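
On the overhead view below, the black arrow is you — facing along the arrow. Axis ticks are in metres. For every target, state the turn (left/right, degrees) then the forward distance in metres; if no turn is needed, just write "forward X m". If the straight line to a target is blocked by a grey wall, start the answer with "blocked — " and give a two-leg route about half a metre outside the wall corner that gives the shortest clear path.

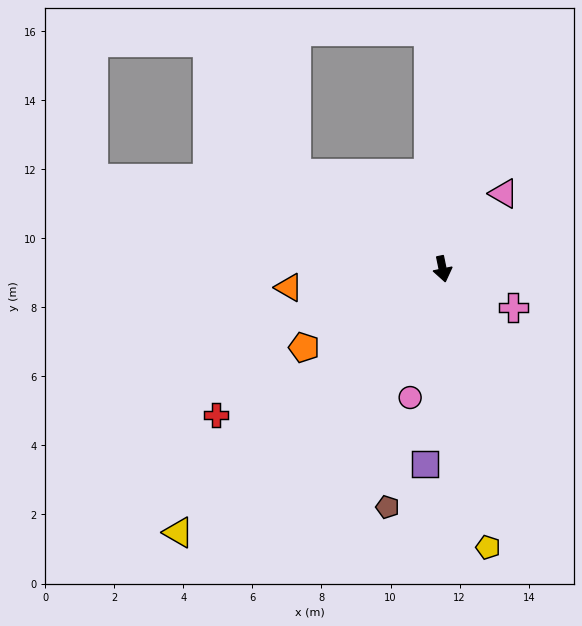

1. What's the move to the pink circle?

turn right 26°, forward 3.8 m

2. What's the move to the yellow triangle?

turn right 57°, forward 10.8 m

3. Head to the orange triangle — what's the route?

turn right 95°, forward 4.5 m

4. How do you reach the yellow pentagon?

turn right 2°, forward 8.2 m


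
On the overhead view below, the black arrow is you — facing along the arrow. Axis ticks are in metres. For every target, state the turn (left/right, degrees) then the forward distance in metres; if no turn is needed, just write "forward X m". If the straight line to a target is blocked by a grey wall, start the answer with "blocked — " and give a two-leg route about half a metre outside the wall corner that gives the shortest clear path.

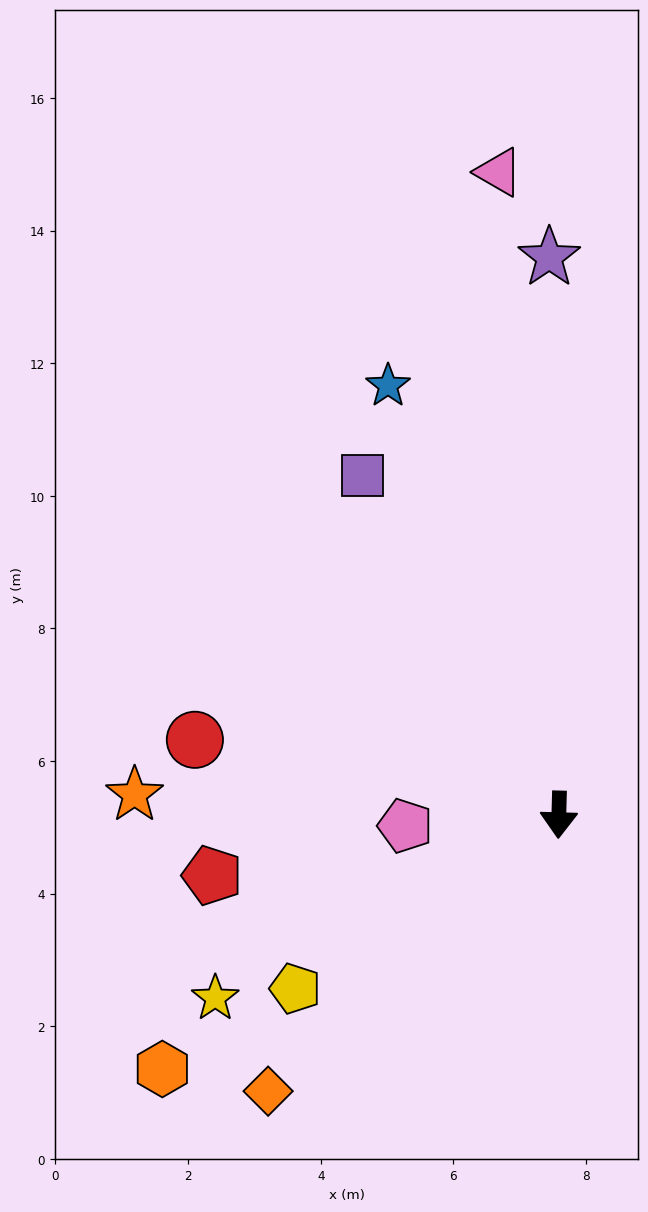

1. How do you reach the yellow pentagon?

turn right 55°, forward 4.8 m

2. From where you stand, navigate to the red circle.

turn right 100°, forward 5.6 m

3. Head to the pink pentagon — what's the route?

turn right 84°, forward 2.3 m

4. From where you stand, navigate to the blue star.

turn right 157°, forward 7.0 m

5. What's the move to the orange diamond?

turn right 45°, forward 6.1 m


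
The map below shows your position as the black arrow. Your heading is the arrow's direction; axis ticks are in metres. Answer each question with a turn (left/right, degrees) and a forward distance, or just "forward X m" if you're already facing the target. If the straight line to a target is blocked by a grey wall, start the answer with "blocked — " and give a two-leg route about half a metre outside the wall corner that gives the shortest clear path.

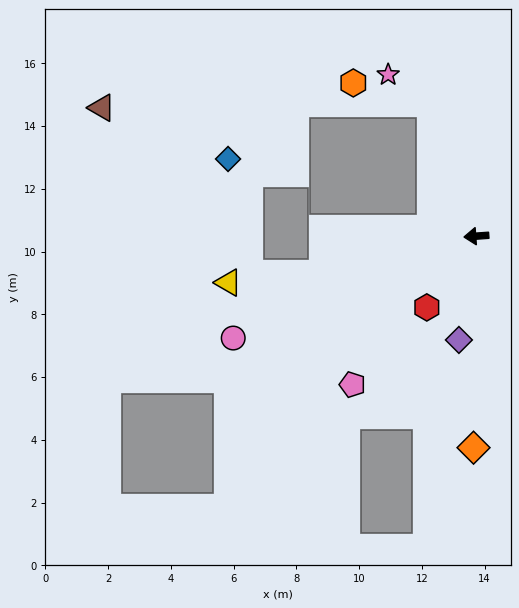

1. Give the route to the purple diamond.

turn left 76°, forward 3.4 m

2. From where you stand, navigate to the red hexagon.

turn left 51°, forward 2.8 m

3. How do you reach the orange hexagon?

blocked — turn right 75°, forward 4.5 m, then turn left 55°, forward 2.5 m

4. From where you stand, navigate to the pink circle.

turn left 19°, forward 8.4 m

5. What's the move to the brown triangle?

blocked — turn right 75°, forward 4.5 m, then turn left 72°, forward 10.5 m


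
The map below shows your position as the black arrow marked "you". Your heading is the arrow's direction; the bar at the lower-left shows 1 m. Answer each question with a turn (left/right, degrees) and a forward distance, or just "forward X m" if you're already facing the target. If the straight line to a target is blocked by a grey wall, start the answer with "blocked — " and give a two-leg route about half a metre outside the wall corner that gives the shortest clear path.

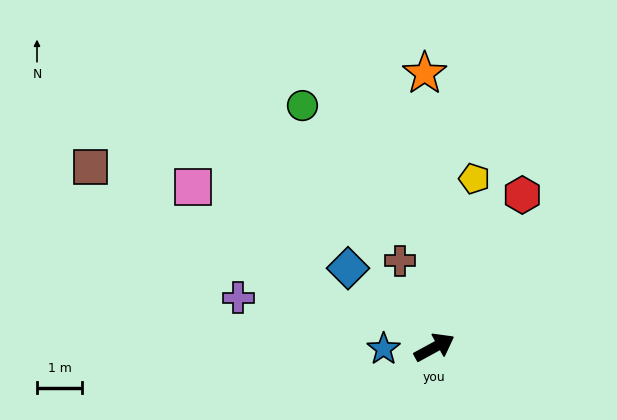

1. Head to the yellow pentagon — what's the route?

turn left 48°, forward 3.8 m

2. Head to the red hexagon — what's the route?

turn left 31°, forward 3.9 m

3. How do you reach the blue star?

turn left 153°, forward 1.1 m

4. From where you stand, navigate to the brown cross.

turn left 83°, forward 2.1 m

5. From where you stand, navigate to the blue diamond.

turn left 109°, forward 2.6 m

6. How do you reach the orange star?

turn left 63°, forward 6.1 m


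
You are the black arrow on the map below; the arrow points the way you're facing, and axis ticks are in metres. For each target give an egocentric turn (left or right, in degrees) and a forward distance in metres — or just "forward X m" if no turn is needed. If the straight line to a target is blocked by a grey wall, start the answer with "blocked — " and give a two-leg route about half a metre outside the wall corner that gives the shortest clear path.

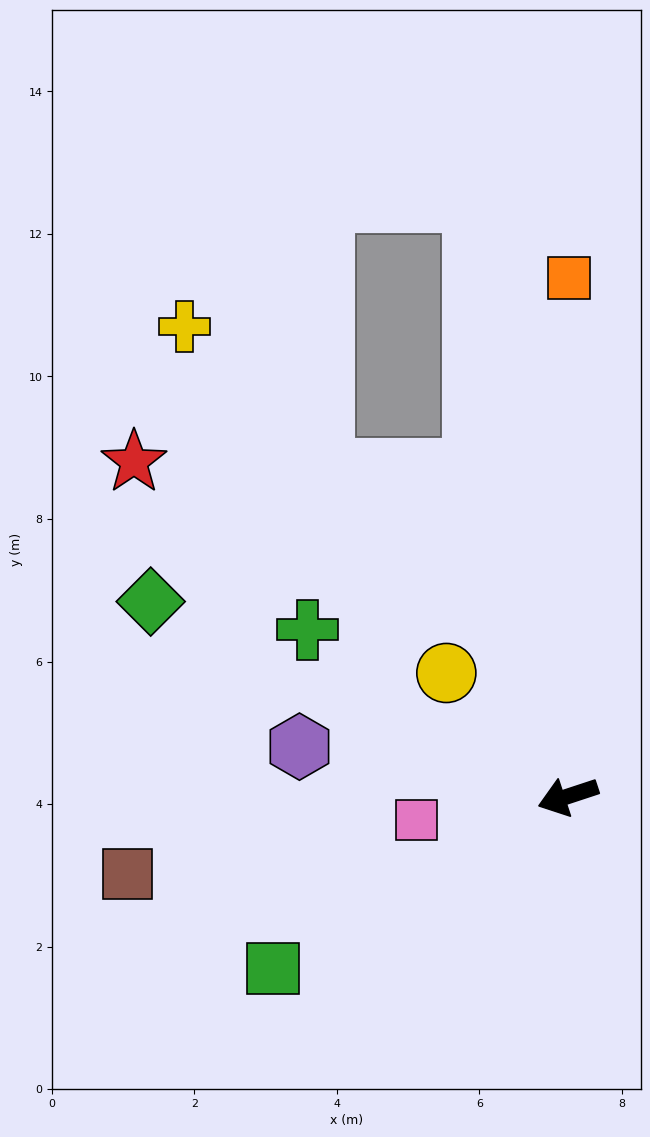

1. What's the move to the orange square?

turn right 108°, forward 7.3 m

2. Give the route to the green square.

turn left 12°, forward 4.8 m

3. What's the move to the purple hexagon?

turn right 29°, forward 3.8 m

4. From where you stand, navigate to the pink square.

turn right 9°, forward 2.2 m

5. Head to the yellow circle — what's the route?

turn right 64°, forward 2.4 m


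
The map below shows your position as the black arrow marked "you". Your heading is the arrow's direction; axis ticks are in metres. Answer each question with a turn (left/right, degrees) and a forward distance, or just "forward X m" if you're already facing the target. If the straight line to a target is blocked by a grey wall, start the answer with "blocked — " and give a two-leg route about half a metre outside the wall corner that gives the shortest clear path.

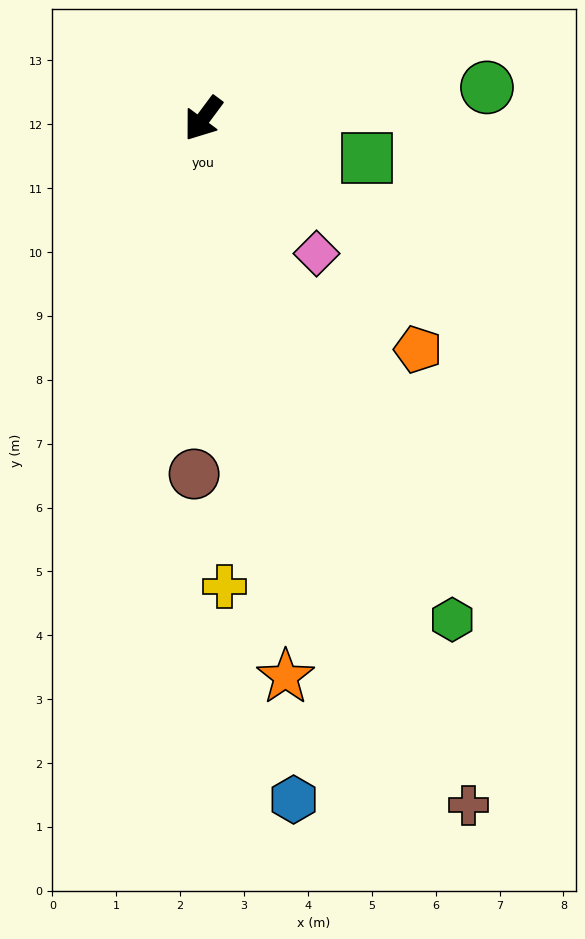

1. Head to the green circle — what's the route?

turn left 133°, forward 4.5 m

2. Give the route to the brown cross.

turn left 58°, forward 11.5 m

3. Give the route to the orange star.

turn left 45°, forward 8.8 m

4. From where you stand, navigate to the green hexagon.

turn left 63°, forward 8.8 m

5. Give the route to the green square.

turn left 113°, forward 2.6 m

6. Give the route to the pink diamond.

turn left 77°, forward 2.8 m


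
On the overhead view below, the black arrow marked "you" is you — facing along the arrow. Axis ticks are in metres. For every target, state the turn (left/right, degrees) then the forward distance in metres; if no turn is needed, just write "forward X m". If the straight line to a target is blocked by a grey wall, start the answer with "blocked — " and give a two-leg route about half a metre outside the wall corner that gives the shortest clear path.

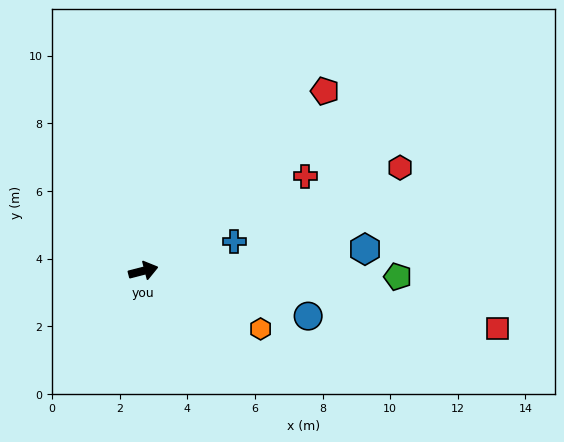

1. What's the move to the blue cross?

turn left 3°, forward 2.8 m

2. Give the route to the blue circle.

turn right 30°, forward 5.1 m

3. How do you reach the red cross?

turn left 16°, forward 5.5 m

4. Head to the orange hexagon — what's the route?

turn right 41°, forward 3.9 m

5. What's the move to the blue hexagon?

turn right 9°, forward 6.6 m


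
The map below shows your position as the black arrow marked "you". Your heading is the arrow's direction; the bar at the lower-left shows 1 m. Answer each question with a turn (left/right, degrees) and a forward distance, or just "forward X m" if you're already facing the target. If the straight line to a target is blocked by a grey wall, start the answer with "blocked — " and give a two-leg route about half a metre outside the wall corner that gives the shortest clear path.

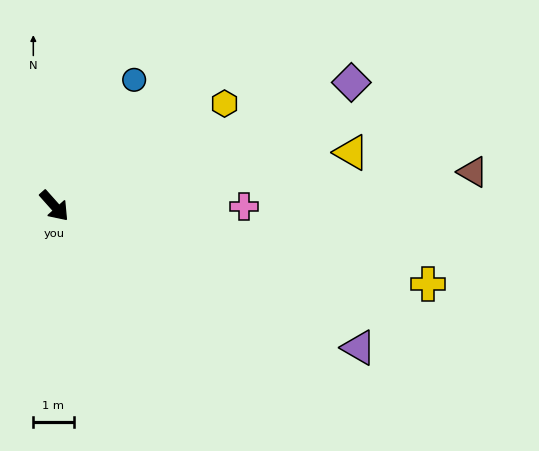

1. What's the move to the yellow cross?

turn left 36°, forward 9.5 m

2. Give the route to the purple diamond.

turn left 71°, forward 8.0 m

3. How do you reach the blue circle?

turn left 106°, forward 3.7 m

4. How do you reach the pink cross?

turn left 48°, forward 4.7 m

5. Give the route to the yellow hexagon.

turn left 79°, forward 4.9 m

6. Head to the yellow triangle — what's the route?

turn left 58°, forward 7.5 m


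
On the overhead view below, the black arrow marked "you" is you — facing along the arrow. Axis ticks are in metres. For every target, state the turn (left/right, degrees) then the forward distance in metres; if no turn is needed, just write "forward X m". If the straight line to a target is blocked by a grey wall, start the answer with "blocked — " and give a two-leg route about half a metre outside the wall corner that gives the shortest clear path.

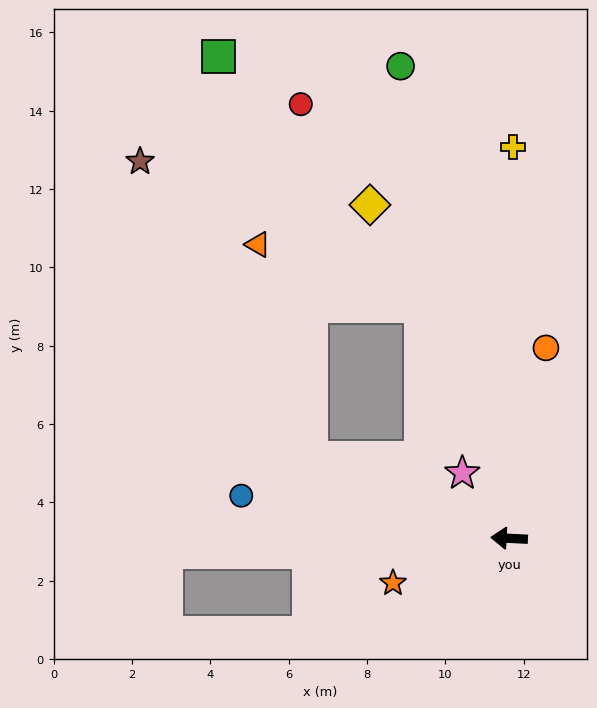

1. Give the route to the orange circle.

turn right 98°, forward 5.0 m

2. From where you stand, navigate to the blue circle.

turn right 6°, forward 6.9 m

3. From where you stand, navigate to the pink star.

turn right 51°, forward 2.0 m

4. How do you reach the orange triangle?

blocked — turn right 19°, forward 5.4 m, then turn right 54°, forward 5.6 m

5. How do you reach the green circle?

turn right 74°, forward 12.4 m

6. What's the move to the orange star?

turn left 24°, forward 3.2 m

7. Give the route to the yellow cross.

turn right 88°, forward 10.0 m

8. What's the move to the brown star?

blocked — turn right 19°, forward 5.4 m, then turn right 38°, forward 8.7 m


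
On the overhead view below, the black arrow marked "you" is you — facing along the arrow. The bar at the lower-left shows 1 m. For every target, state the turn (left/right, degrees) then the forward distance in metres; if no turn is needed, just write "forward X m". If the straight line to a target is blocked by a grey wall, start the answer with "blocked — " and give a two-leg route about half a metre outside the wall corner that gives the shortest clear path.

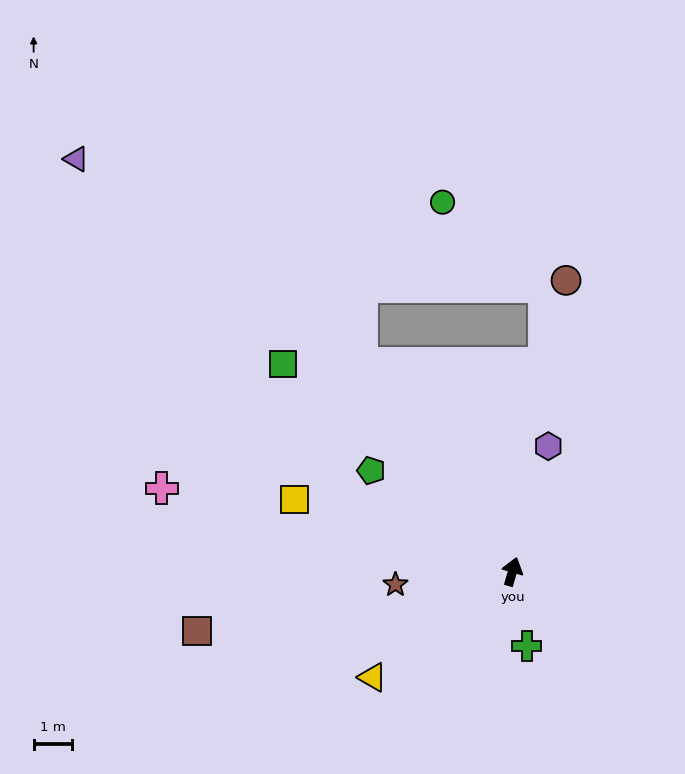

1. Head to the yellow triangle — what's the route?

turn left 143°, forward 4.6 m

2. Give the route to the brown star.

turn left 113°, forward 3.1 m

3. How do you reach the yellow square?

turn left 88°, forward 6.0 m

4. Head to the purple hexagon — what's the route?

forward 3.4 m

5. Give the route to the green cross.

turn right 153°, forward 2.0 m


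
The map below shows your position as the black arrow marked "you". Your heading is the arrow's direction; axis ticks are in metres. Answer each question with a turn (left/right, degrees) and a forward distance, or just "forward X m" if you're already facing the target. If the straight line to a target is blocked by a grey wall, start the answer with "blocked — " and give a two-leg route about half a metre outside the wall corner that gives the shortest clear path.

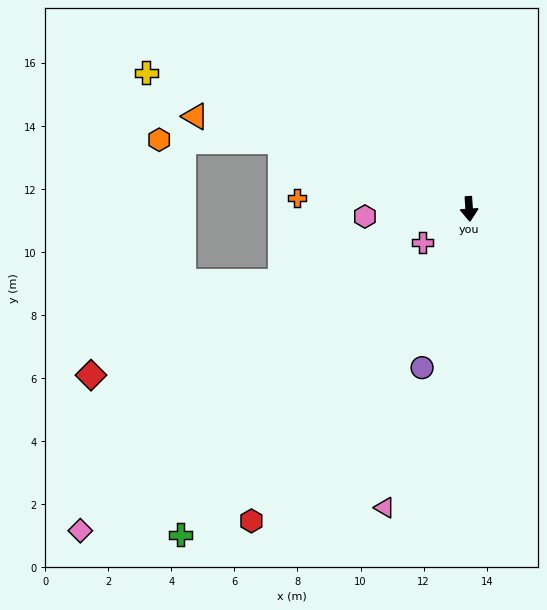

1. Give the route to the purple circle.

turn right 20°, forward 5.2 m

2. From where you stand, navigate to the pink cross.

turn right 58°, forward 1.8 m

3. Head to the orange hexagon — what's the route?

blocked — turn right 114°, forward 6.3 m, then turn left 20°, forward 3.9 m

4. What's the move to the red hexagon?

turn right 39°, forward 12.1 m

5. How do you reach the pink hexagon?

turn right 90°, forward 3.3 m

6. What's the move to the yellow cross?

turn right 117°, forward 11.1 m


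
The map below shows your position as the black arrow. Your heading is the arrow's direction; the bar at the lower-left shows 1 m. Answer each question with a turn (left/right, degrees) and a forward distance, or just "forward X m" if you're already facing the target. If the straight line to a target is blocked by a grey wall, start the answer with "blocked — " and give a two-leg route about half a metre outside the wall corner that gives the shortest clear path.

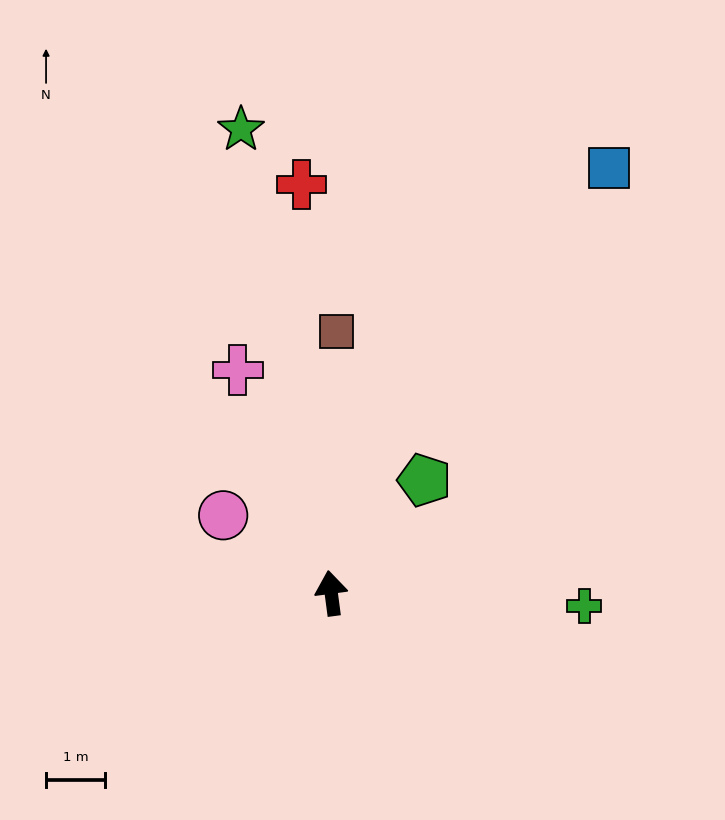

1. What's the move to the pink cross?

turn left 15°, forward 4.1 m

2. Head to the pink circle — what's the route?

turn left 47°, forward 2.3 m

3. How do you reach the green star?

turn left 3°, forward 8.0 m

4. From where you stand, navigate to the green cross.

turn right 100°, forward 4.3 m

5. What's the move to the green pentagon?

turn right 47°, forward 2.5 m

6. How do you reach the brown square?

turn right 9°, forward 4.4 m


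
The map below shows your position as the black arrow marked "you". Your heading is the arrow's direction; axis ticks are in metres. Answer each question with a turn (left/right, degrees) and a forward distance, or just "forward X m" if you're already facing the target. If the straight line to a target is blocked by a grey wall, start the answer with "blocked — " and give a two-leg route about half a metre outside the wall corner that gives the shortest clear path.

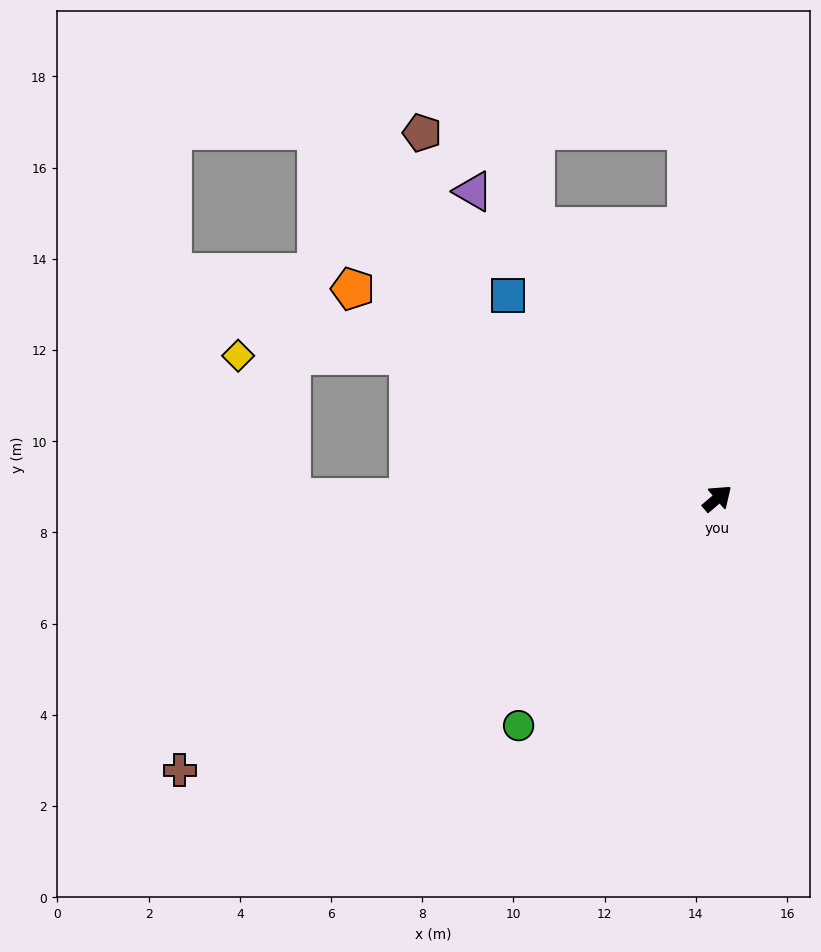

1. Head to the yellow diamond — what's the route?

blocked — turn left 114°, forward 7.5 m, then turn left 25°, forward 3.7 m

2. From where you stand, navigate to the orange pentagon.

turn left 109°, forward 9.2 m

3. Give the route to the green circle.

turn right 172°, forward 6.6 m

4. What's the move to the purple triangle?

turn left 88°, forward 8.6 m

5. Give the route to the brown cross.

turn left 166°, forward 13.2 m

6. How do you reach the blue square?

turn left 95°, forward 6.4 m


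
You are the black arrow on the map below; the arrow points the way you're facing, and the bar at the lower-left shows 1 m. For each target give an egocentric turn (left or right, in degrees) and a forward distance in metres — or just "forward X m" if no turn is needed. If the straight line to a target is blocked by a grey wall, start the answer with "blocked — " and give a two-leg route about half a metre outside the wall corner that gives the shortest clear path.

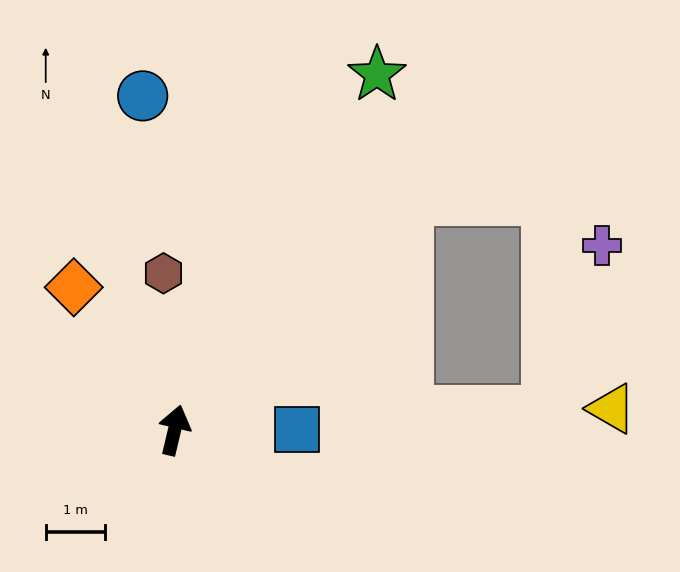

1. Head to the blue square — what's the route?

turn right 76°, forward 2.1 m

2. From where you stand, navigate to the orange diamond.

turn left 49°, forward 3.0 m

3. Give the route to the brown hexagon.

turn left 17°, forward 2.7 m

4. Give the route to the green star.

turn right 16°, forward 6.9 m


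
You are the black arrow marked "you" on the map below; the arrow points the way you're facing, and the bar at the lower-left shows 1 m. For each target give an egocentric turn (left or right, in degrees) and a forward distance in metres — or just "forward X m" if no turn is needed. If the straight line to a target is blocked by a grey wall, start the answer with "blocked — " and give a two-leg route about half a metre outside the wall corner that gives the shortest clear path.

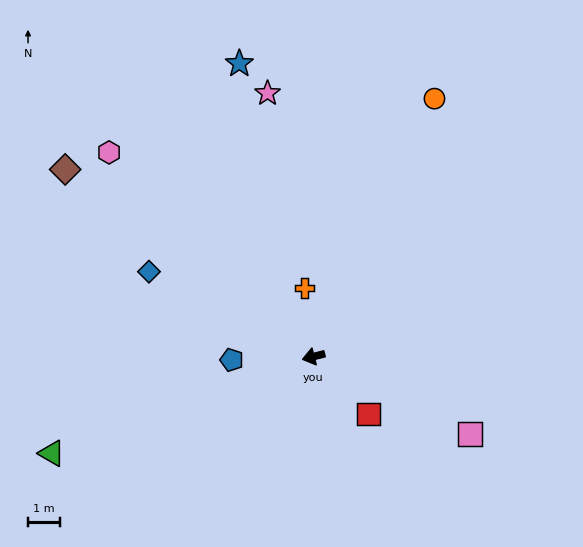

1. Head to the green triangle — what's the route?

turn left 6°, forward 8.8 m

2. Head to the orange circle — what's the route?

turn right 129°, forward 9.0 m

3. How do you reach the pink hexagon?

turn right 59°, forward 9.1 m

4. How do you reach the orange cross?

turn right 97°, forward 2.2 m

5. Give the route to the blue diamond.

turn right 41°, forward 5.8 m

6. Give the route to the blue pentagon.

turn right 12°, forward 2.6 m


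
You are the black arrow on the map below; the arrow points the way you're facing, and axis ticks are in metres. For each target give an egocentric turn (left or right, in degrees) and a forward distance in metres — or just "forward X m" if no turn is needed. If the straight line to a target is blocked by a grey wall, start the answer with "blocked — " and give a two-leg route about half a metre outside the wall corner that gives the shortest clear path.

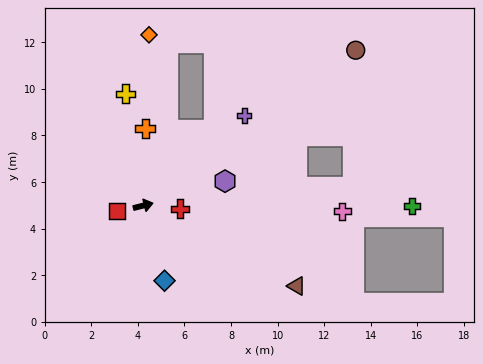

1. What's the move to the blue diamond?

turn right 88°, forward 3.4 m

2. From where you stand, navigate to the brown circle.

turn left 22°, forward 11.3 m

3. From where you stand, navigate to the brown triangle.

turn right 42°, forward 7.4 m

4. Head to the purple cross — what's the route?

turn left 28°, forward 5.8 m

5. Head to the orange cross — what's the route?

turn left 74°, forward 3.3 m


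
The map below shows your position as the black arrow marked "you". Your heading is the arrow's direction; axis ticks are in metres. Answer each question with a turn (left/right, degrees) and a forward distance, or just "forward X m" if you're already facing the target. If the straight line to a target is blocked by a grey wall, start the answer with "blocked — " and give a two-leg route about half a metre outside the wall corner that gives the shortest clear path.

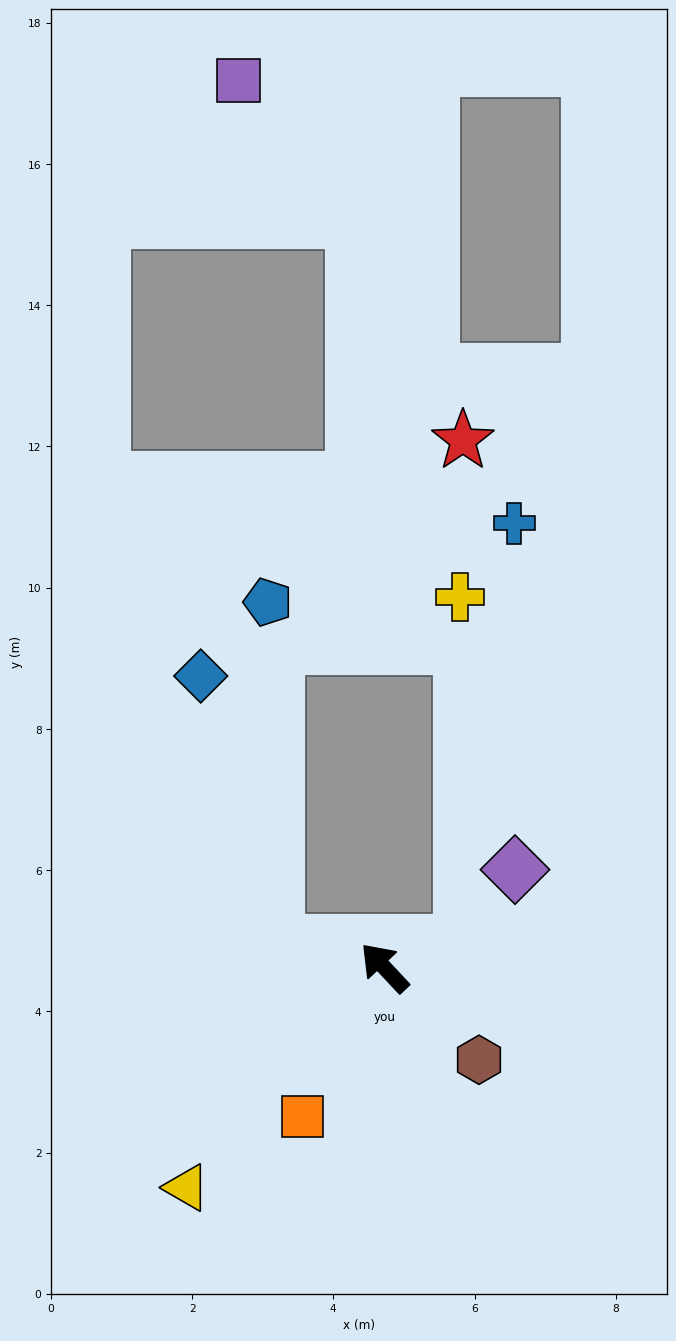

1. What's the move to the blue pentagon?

blocked — turn left 35°, forward 1.6 m, then turn right 77°, forward 4.9 m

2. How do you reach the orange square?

turn left 108°, forward 2.4 m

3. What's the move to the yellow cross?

blocked — turn right 117°, forward 1.2 m, then turn left 74°, forward 4.9 m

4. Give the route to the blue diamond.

blocked — turn left 35°, forward 1.6 m, then turn right 63°, forward 3.9 m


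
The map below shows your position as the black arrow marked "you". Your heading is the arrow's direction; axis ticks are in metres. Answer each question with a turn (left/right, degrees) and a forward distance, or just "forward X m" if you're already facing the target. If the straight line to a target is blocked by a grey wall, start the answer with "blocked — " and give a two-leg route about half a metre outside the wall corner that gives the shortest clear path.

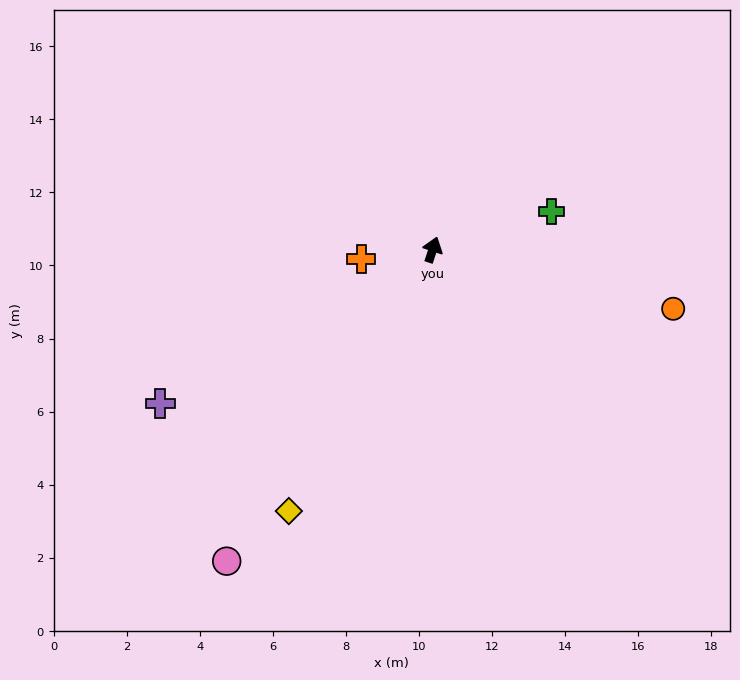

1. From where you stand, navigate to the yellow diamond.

turn left 169°, forward 8.2 m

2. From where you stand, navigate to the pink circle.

turn left 165°, forward 10.2 m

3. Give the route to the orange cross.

turn left 116°, forward 2.0 m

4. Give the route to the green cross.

turn right 54°, forward 3.4 m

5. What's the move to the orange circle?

turn right 85°, forward 6.8 m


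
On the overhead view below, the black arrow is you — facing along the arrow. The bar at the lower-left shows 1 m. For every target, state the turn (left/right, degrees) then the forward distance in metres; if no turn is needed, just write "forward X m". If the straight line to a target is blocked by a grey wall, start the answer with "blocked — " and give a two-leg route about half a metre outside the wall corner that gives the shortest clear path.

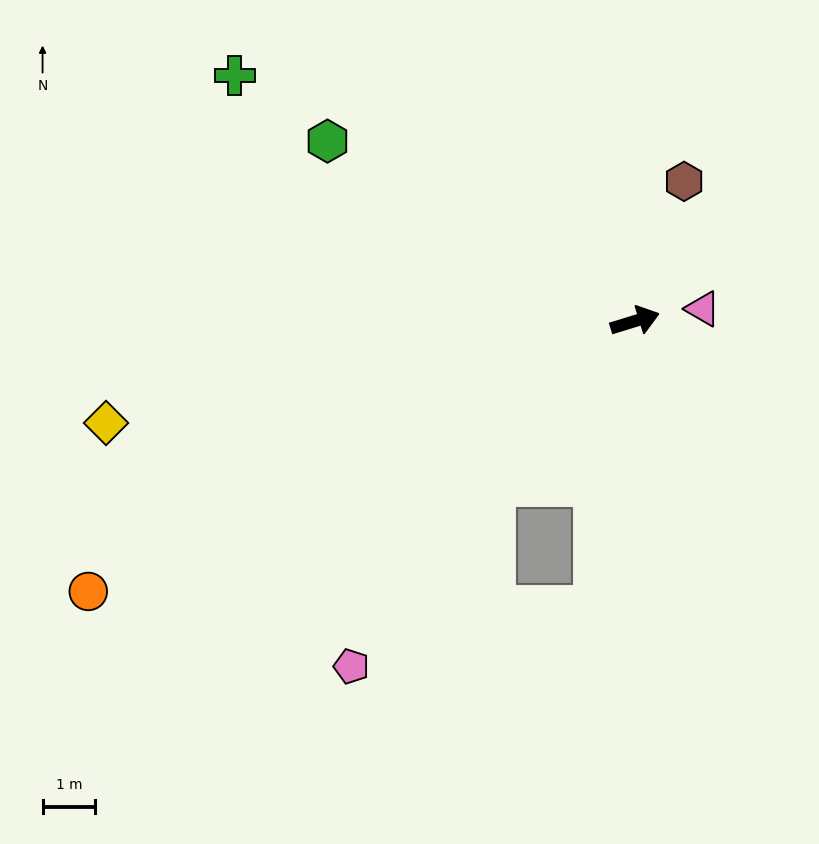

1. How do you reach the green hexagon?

turn left 133°, forward 6.8 m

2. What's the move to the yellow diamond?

turn left 174°, forward 10.2 m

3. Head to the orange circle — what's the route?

turn right 171°, forward 11.6 m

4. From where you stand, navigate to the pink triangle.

turn right 7°, forward 1.3 m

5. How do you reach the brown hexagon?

turn left 54°, forward 2.8 m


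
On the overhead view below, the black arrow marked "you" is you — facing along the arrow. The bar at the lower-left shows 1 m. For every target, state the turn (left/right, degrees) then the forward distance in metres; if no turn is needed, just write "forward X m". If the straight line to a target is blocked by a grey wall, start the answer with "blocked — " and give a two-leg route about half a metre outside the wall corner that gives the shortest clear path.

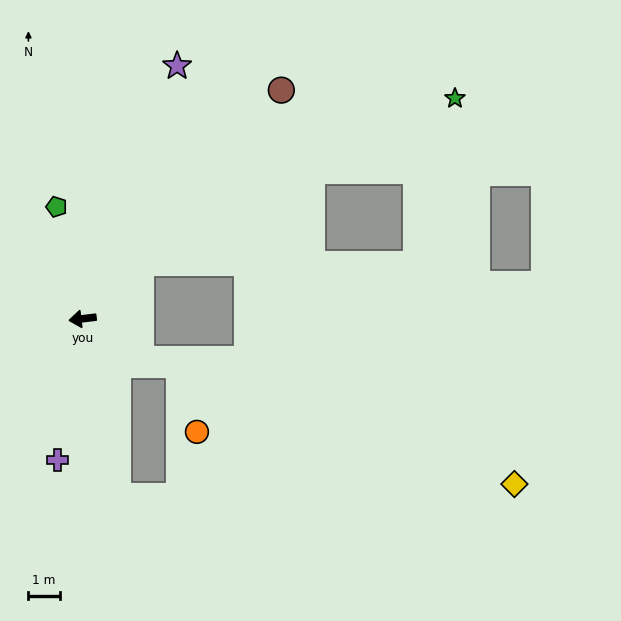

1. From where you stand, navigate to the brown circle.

turn right 138°, forward 9.7 m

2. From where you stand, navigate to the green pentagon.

turn right 84°, forward 3.7 m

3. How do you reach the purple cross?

turn left 73°, forward 4.6 m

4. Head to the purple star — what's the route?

turn right 117°, forward 8.7 m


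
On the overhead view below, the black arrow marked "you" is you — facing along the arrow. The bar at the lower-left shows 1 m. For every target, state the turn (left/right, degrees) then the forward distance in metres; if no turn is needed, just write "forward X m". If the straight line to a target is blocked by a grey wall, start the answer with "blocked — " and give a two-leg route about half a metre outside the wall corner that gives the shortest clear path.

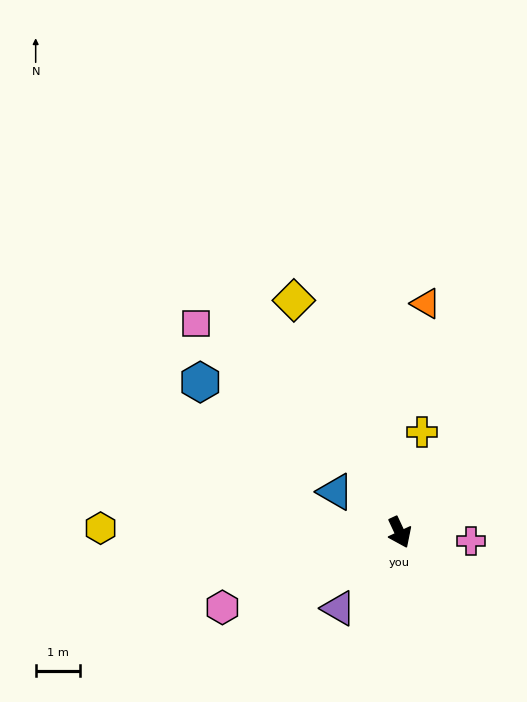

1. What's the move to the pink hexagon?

turn right 92°, forward 4.4 m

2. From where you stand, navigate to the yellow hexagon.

turn right 116°, forward 6.8 m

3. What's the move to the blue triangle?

turn right 147°, forward 1.7 m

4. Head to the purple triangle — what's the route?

turn right 64°, forward 2.2 m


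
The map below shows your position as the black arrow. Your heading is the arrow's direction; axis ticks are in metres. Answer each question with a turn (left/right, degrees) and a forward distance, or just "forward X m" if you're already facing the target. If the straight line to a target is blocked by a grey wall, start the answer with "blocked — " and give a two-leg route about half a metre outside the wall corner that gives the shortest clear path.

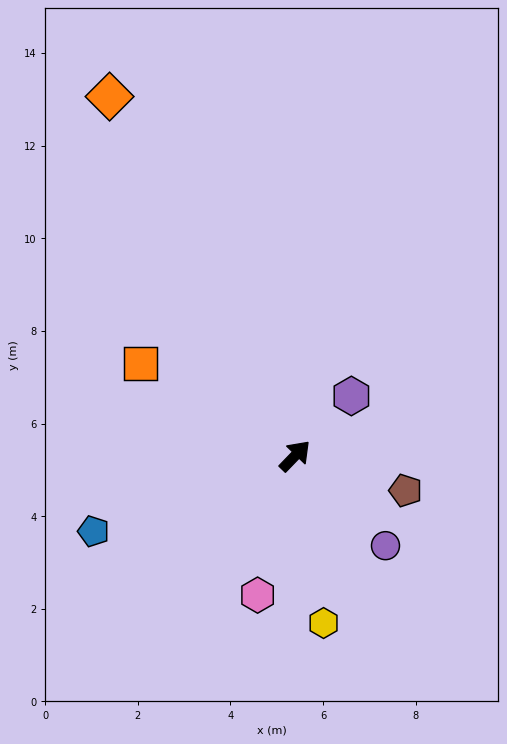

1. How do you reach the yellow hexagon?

turn right 126°, forward 3.7 m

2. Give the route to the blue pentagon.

turn left 155°, forward 4.6 m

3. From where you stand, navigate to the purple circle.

turn right 91°, forward 2.8 m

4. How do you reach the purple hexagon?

forward 1.8 m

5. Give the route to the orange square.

turn left 103°, forward 3.9 m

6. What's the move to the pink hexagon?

turn right 151°, forward 3.1 m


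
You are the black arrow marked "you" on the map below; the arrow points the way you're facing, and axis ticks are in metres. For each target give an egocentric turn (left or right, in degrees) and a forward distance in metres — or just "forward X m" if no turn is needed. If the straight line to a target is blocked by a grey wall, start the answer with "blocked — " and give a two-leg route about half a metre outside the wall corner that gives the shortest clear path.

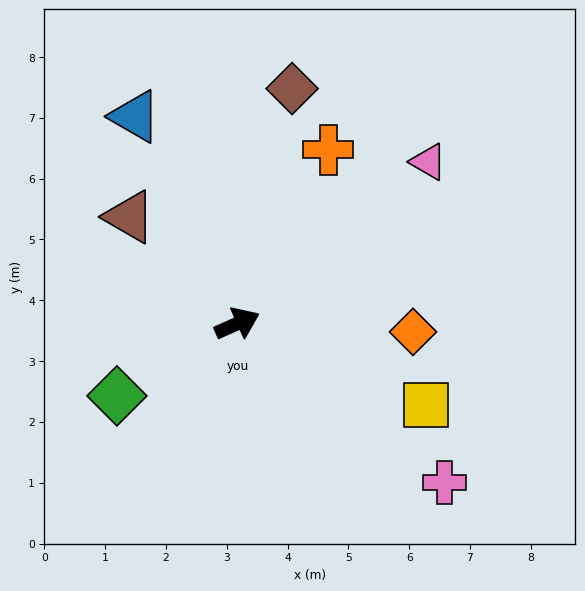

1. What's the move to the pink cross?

turn right 62°, forward 4.3 m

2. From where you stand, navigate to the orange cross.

turn left 38°, forward 3.2 m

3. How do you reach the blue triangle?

turn left 92°, forward 3.8 m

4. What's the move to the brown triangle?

turn left 111°, forward 2.5 m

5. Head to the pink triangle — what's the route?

turn left 16°, forward 4.1 m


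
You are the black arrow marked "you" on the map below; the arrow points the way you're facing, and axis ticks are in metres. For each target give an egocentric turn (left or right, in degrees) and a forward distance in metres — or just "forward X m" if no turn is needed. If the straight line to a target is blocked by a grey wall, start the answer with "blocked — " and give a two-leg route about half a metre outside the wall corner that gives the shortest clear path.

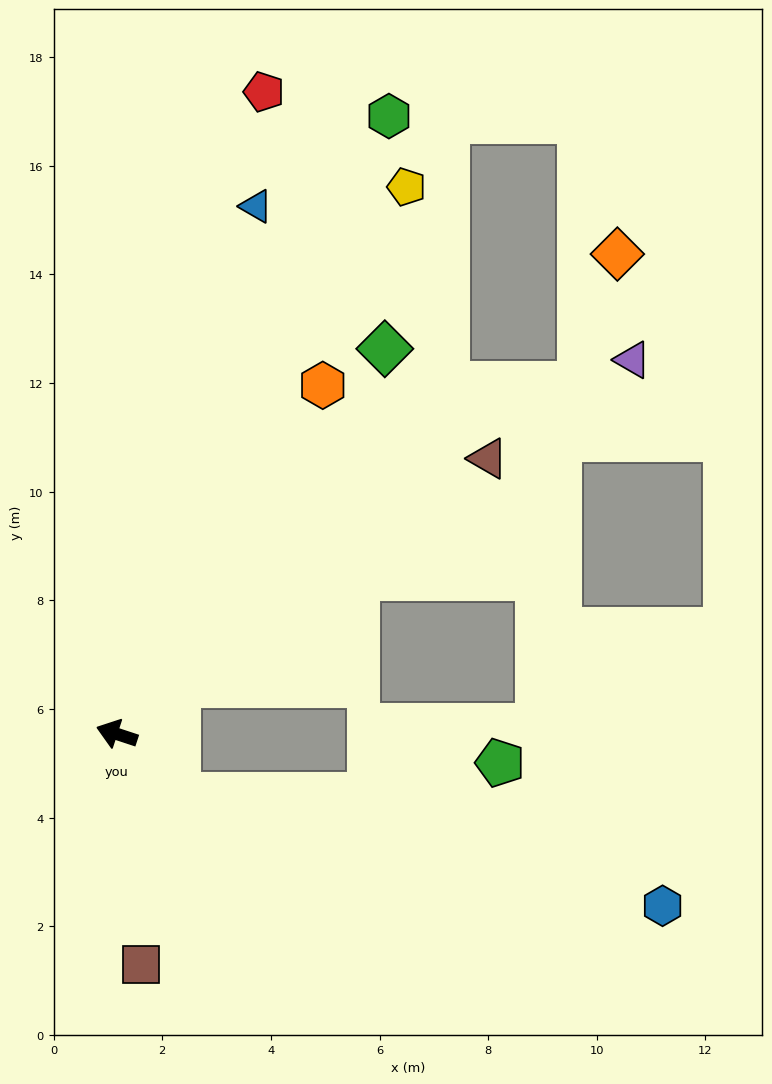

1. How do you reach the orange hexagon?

turn right 102°, forward 7.5 m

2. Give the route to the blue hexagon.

blocked — turn left 153°, forward 1.6 m, then turn left 32°, forward 9.2 m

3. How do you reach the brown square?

turn left 114°, forward 4.3 m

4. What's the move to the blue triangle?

turn right 87°, forward 10.0 m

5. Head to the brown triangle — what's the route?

turn right 125°, forward 8.5 m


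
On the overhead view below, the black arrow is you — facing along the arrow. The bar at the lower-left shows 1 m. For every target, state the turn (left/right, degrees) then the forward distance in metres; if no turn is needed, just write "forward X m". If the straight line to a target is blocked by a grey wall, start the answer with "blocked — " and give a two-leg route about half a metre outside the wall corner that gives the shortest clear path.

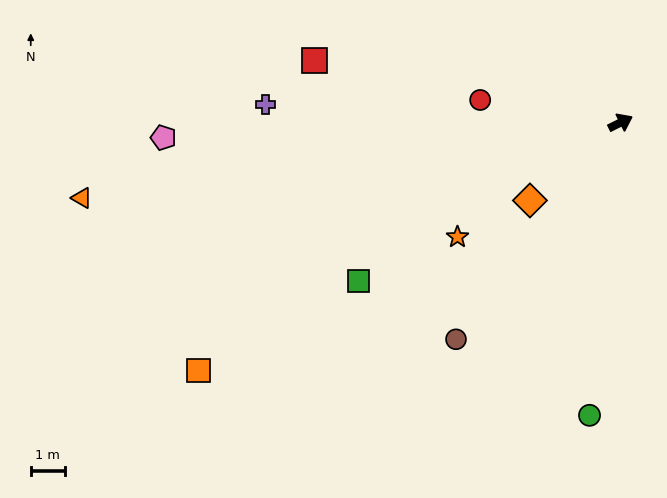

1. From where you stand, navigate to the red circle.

turn left 144°, forward 4.2 m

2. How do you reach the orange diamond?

turn right 166°, forward 3.5 m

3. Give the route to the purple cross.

turn left 151°, forward 10.4 m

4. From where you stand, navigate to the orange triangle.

turn left 162°, forward 16.0 m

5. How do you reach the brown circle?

turn right 154°, forward 8.0 m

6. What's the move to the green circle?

turn right 122°, forward 8.6 m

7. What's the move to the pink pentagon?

turn left 155°, forward 13.4 m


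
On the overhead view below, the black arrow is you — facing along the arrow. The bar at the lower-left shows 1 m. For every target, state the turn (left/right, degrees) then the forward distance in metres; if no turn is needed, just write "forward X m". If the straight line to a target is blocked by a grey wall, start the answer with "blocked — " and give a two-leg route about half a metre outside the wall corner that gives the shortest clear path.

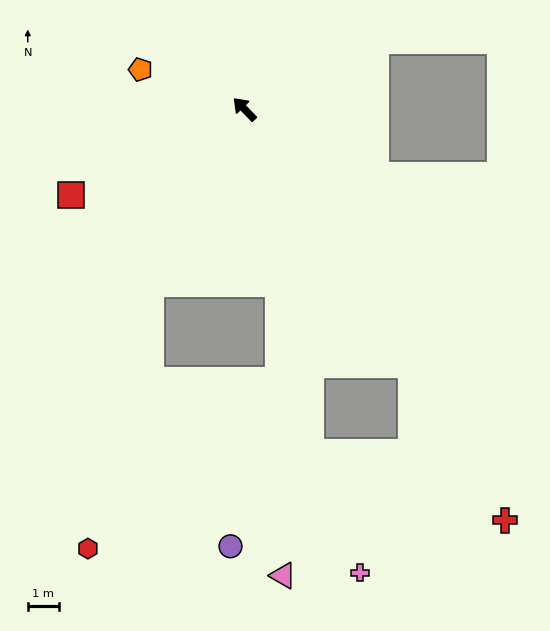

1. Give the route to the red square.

turn left 72°, forward 6.2 m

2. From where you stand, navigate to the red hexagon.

blocked — turn left 108°, forward 6.4 m, then turn left 14°, forward 8.7 m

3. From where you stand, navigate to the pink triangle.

blocked — turn left 147°, forward 5.7 m, then turn right 10°, forward 9.4 m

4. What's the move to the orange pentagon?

turn left 25°, forward 3.6 m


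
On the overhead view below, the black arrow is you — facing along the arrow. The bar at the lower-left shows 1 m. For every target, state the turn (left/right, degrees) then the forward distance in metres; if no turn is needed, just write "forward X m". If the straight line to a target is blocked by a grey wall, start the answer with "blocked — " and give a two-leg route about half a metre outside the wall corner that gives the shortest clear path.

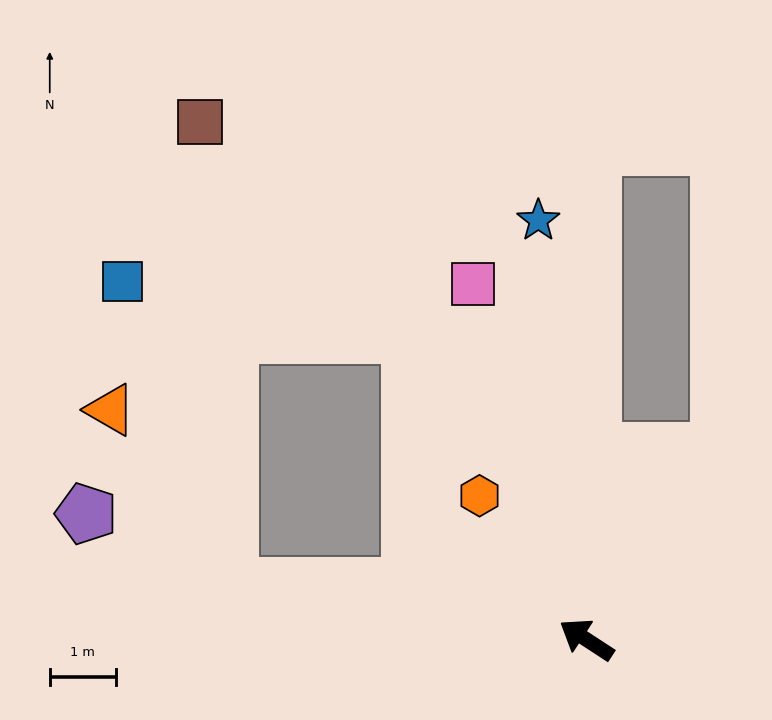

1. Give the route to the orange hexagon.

turn right 20°, forward 2.7 m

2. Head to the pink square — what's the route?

turn right 39°, forward 5.7 m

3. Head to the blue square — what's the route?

blocked — turn left 24°, forward 5.5 m, then turn right 61°, forward 4.9 m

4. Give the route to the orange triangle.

blocked — turn left 24°, forward 5.5 m, then turn right 46°, forward 3.2 m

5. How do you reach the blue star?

turn right 50°, forward 6.4 m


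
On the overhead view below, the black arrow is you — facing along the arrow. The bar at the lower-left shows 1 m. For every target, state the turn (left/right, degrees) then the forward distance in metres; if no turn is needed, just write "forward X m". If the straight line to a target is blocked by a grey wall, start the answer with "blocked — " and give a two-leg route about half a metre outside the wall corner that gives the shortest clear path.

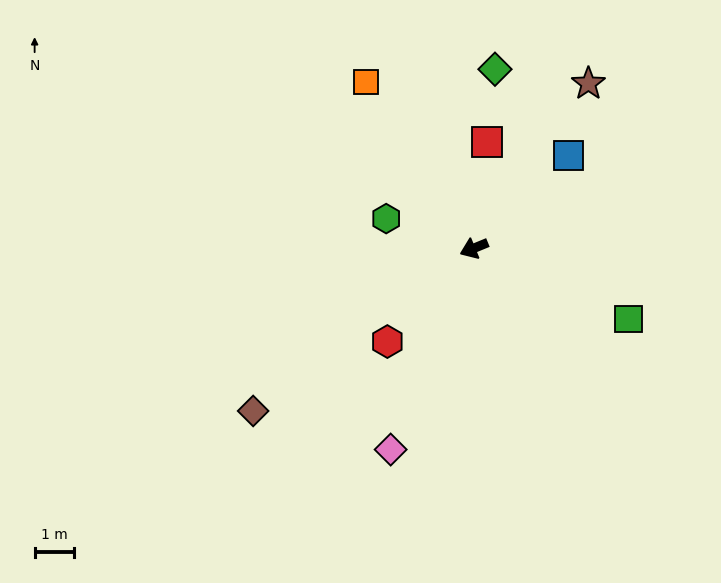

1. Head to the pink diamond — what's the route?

turn left 45°, forward 5.5 m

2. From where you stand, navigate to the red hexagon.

turn left 25°, forward 3.2 m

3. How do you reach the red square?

turn right 119°, forward 2.7 m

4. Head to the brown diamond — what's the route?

turn left 14°, forward 7.0 m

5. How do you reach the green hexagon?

turn right 41°, forward 2.4 m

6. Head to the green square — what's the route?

turn left 133°, forward 4.3 m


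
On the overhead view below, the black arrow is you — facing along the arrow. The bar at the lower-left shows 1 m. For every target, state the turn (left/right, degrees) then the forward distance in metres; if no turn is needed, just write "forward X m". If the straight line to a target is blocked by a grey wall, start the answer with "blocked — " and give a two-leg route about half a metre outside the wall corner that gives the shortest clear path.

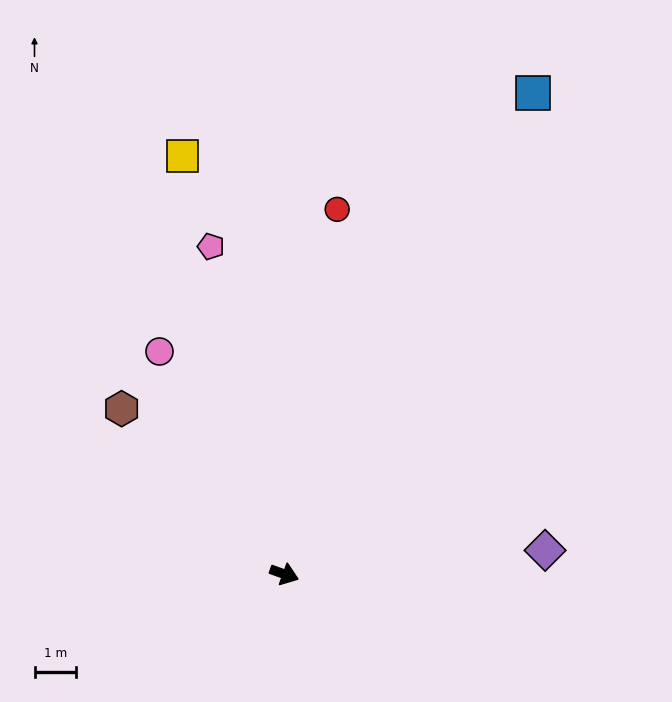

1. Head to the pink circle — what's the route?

turn left 139°, forward 6.2 m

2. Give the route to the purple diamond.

turn left 25°, forward 6.3 m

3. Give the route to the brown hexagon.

turn left 154°, forward 5.6 m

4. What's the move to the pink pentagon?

turn left 123°, forward 8.1 m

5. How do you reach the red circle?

turn left 102°, forward 8.9 m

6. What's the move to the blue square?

turn left 83°, forward 13.0 m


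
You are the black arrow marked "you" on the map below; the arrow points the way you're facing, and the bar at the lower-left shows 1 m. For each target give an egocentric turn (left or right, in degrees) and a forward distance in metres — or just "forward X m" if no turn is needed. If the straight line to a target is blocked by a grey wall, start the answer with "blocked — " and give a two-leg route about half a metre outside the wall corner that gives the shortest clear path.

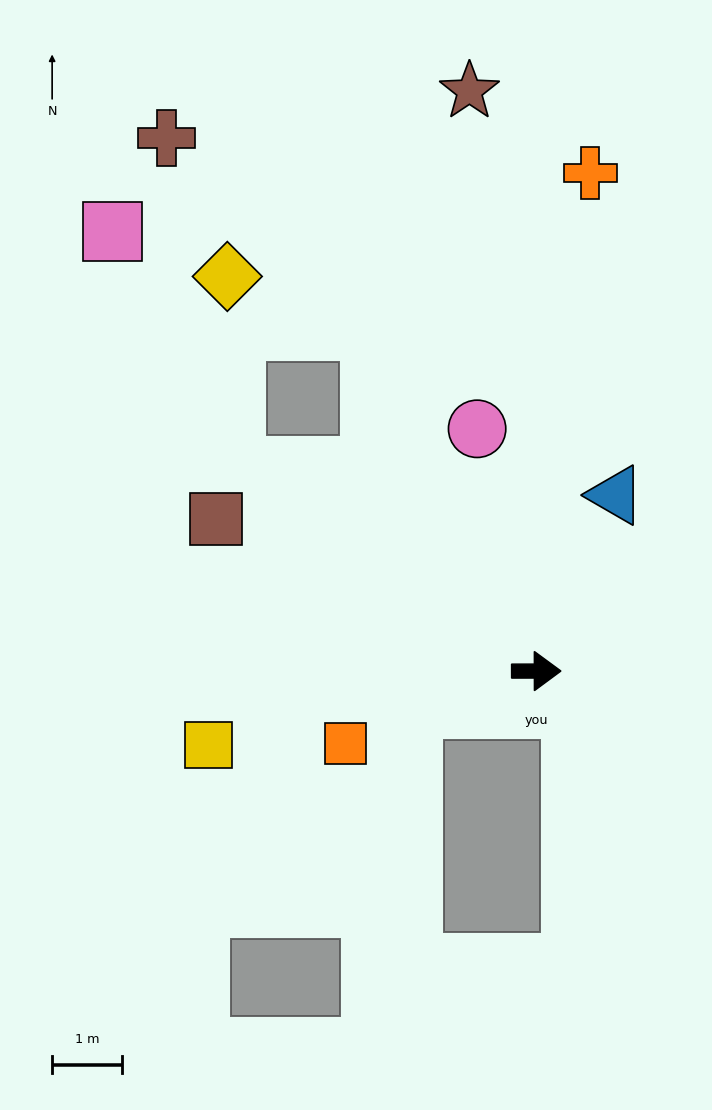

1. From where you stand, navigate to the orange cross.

turn left 84°, forward 7.2 m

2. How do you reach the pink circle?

turn left 104°, forward 3.6 m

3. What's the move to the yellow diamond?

blocked — turn left 116°, forward 5.4 m, then turn left 43°, forward 2.2 m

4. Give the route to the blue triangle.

turn left 66°, forward 2.8 m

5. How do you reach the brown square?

turn left 155°, forward 5.1 m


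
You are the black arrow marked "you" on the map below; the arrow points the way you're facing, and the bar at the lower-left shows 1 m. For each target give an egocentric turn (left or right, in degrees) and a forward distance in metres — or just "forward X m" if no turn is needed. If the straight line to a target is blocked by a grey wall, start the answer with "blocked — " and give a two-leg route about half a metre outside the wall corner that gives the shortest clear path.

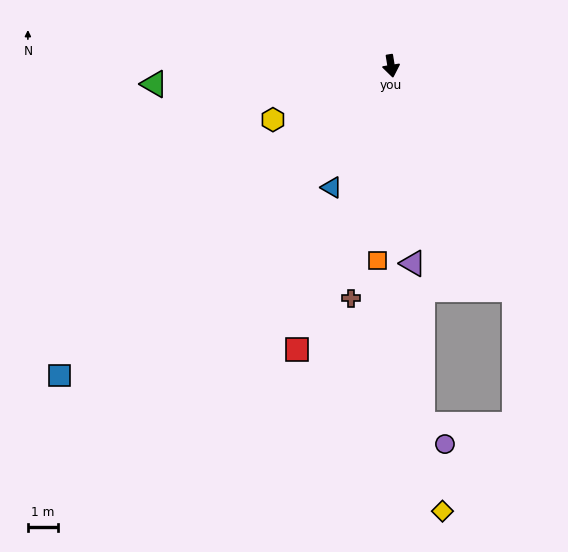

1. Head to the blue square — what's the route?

turn right 56°, forward 15.0 m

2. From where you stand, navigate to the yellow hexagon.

turn right 75°, forward 4.3 m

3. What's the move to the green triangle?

turn right 95°, forward 7.8 m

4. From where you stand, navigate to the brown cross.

turn right 19°, forward 7.8 m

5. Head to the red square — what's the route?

turn right 28°, forward 9.9 m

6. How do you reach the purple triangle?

turn right 3°, forward 6.6 m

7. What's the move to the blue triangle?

turn right 35°, forward 4.5 m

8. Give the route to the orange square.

turn right 13°, forward 6.4 m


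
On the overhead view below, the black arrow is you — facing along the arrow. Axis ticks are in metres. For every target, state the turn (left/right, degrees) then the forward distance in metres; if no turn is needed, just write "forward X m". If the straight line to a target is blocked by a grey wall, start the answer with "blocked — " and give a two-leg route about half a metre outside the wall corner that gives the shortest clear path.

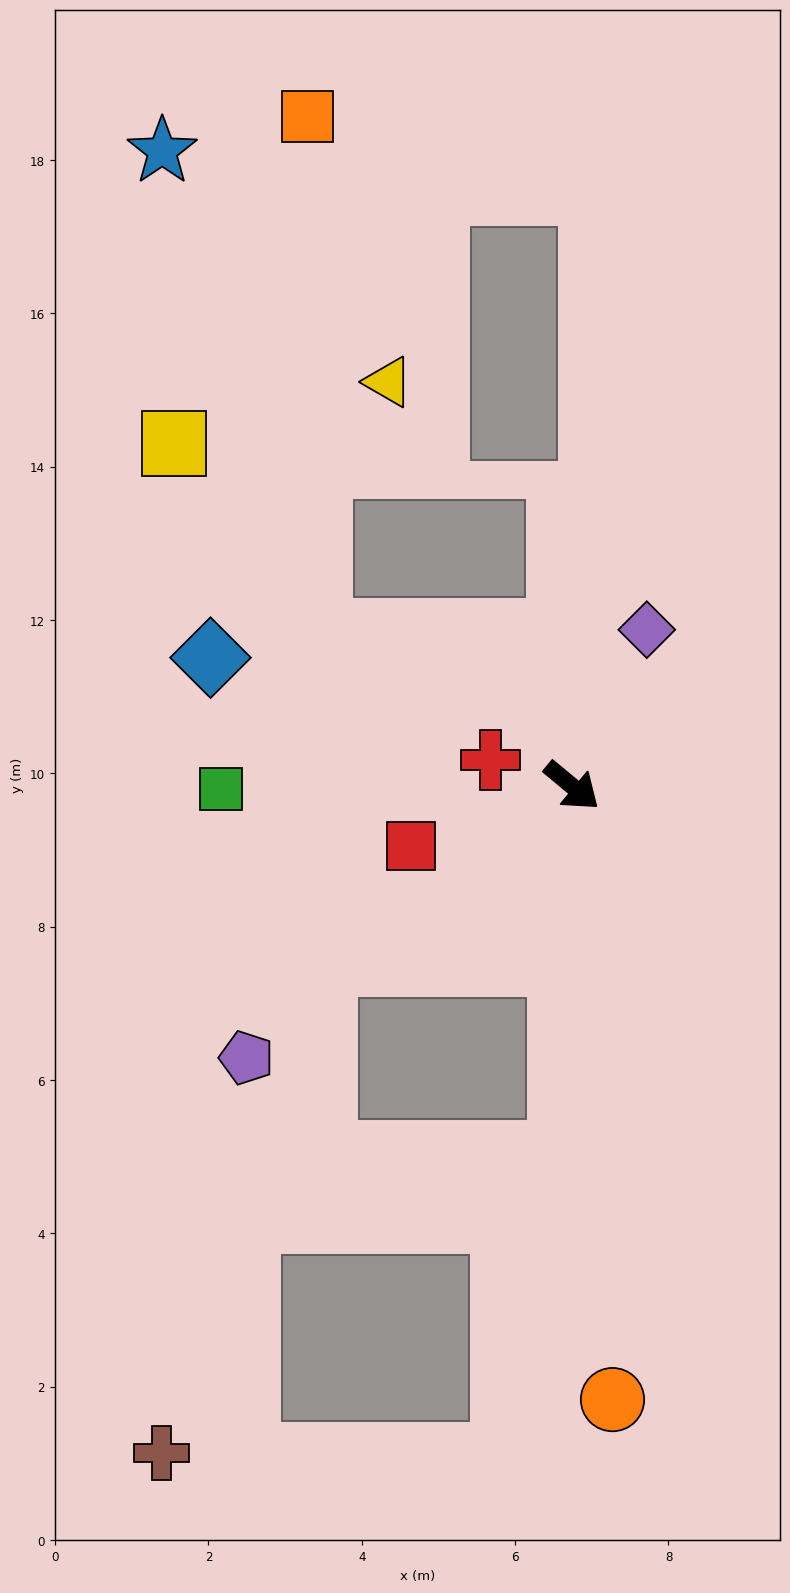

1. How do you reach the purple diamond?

turn left 104°, forward 2.3 m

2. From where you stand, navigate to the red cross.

turn right 158°, forward 1.1 m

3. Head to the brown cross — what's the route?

blocked — turn right 105°, forward 4.0 m, then turn left 36°, forward 6.7 m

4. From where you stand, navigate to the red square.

turn right 120°, forward 2.2 m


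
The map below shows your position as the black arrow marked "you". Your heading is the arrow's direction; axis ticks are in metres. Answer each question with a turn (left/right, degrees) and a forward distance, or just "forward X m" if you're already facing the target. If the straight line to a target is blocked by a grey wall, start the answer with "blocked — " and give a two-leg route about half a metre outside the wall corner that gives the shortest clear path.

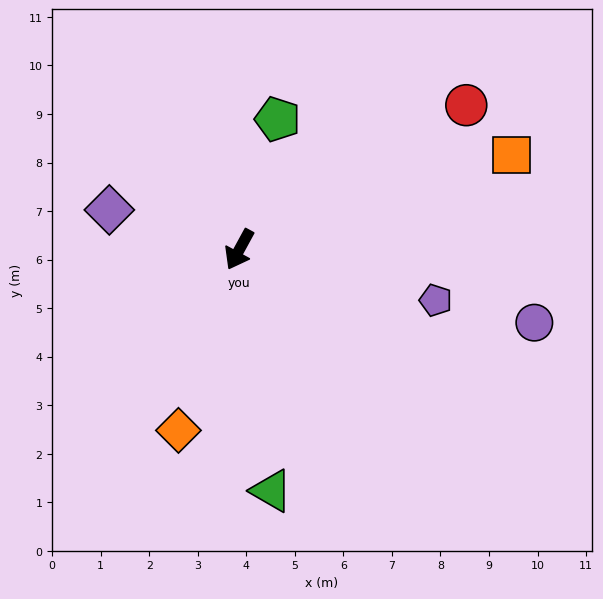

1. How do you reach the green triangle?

turn left 36°, forward 5.0 m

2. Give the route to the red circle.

turn left 151°, forward 5.5 m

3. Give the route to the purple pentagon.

turn left 104°, forward 4.2 m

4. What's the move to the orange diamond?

turn left 10°, forward 3.9 m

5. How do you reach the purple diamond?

turn right 78°, forward 2.8 m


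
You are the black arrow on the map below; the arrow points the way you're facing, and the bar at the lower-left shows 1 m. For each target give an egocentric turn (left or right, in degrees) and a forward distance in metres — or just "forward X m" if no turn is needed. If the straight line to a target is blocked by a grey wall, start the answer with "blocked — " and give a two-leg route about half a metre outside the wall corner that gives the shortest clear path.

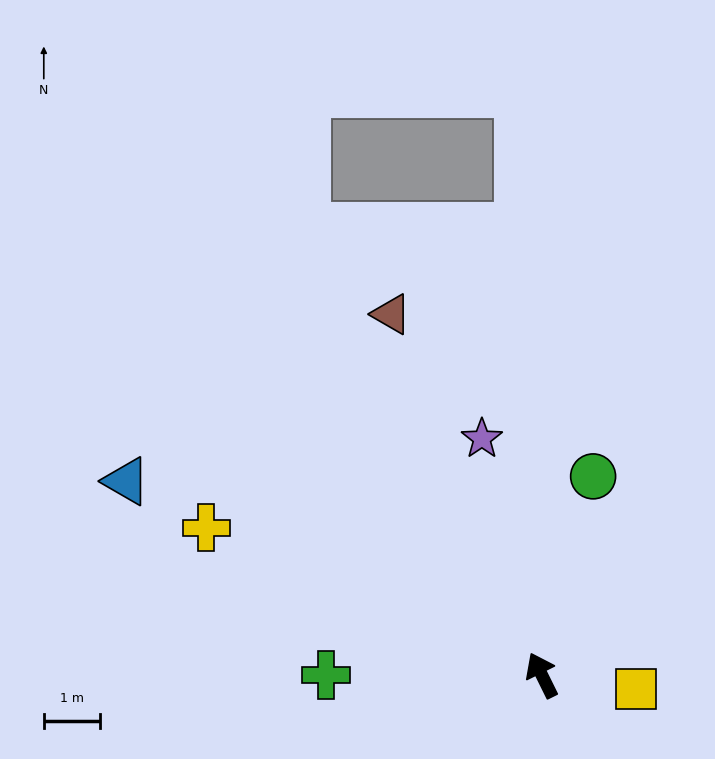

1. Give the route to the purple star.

turn right 12°, forward 4.3 m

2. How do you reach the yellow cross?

turn left 40°, forward 6.5 m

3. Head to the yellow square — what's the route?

turn right 125°, forward 1.7 m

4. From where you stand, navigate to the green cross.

turn left 64°, forward 3.8 m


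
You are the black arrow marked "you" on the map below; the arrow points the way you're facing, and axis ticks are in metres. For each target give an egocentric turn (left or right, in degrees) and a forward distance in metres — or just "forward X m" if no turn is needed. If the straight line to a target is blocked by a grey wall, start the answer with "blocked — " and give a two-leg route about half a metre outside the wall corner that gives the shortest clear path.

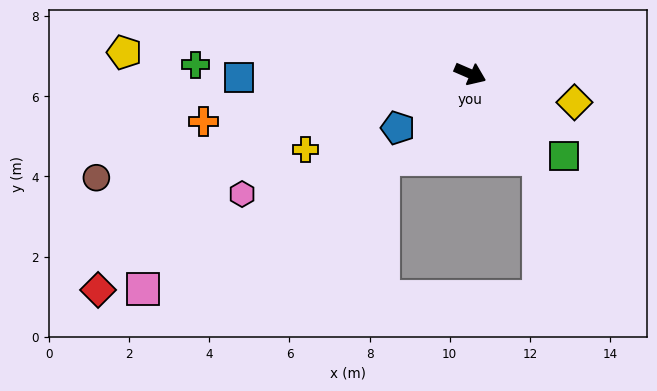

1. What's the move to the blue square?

turn right 156°, forward 5.8 m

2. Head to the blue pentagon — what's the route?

turn right 120°, forward 2.3 m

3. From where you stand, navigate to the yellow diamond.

turn left 8°, forward 2.7 m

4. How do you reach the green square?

turn right 18°, forward 3.1 m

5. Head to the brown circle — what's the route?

turn right 141°, forward 9.7 m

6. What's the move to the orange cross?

turn right 146°, forward 6.8 m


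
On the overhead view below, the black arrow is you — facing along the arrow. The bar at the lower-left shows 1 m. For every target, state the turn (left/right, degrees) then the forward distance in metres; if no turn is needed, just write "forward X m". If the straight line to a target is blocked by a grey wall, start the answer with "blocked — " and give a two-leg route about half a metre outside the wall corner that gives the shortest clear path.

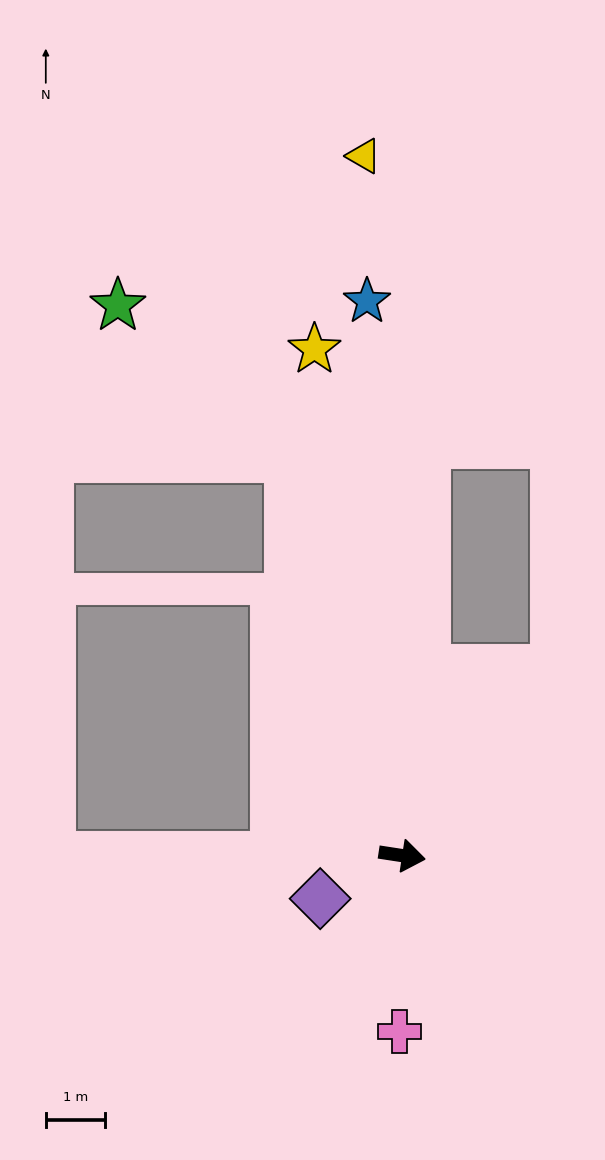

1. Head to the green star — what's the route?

blocked — turn left 114°, forward 7.0 m, then turn left 33°, forward 3.9 m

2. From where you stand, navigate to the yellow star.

turn left 109°, forward 8.7 m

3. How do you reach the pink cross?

turn right 82°, forward 3.0 m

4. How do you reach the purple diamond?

turn right 144°, forward 1.6 m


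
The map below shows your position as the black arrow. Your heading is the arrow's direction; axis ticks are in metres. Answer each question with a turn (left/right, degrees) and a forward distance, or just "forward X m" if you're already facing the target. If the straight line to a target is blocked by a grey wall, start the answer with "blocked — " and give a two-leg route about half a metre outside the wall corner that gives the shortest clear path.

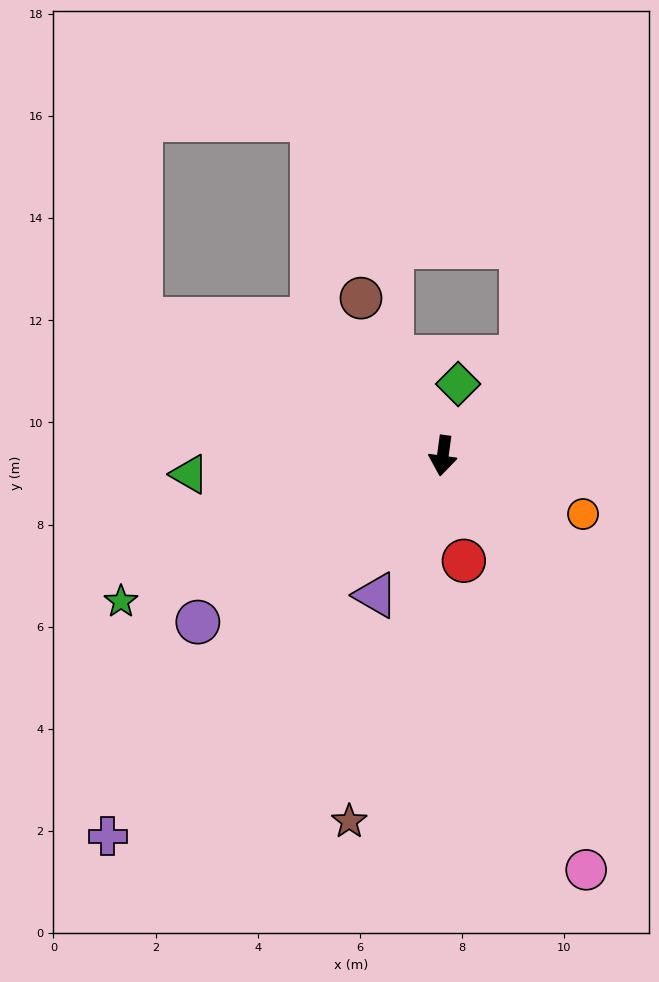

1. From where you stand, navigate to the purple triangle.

turn right 18°, forward 3.0 m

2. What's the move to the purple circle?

turn right 48°, forward 5.8 m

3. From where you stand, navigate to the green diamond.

turn left 176°, forward 1.4 m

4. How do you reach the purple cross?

turn right 34°, forward 9.9 m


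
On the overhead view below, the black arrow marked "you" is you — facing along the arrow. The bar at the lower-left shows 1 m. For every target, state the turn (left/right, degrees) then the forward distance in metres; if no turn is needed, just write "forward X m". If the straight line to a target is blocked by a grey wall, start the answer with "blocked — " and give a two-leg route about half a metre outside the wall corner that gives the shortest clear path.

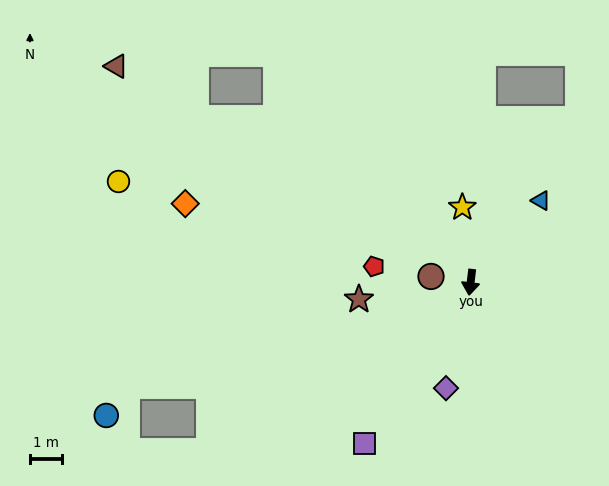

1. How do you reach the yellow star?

turn right 167°, forward 2.4 m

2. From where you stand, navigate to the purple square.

turn right 27°, forward 6.0 m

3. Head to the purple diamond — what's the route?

turn right 6°, forward 3.4 m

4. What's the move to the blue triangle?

turn left 146°, forward 3.4 m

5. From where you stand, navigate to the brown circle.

turn right 92°, forward 1.3 m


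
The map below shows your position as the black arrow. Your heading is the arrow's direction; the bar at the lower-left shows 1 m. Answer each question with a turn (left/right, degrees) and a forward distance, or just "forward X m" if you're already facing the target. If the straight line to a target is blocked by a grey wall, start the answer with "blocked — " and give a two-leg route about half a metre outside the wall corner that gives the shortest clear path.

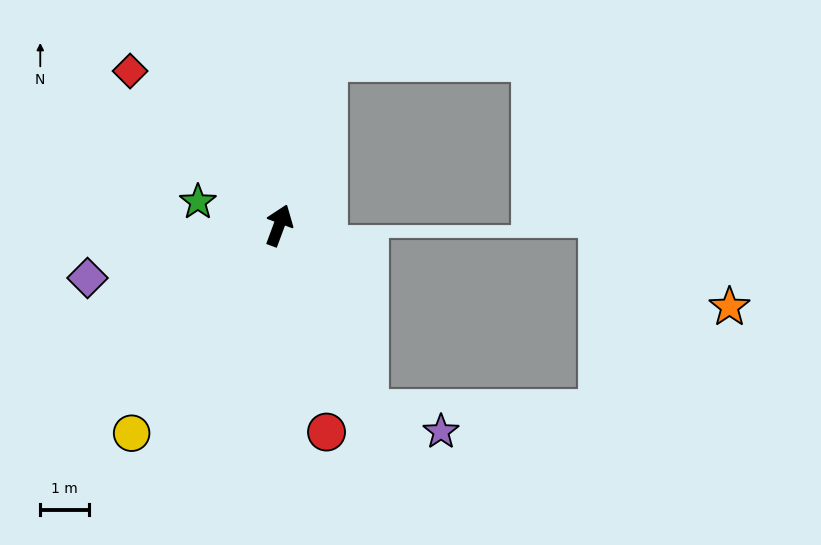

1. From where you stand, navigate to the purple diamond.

turn left 126°, forward 4.1 m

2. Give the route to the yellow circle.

turn left 165°, forward 5.2 m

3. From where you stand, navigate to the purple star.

blocked — turn right 134°, forward 4.2 m, then turn left 48°, forward 1.6 m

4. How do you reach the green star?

turn left 94°, forward 1.7 m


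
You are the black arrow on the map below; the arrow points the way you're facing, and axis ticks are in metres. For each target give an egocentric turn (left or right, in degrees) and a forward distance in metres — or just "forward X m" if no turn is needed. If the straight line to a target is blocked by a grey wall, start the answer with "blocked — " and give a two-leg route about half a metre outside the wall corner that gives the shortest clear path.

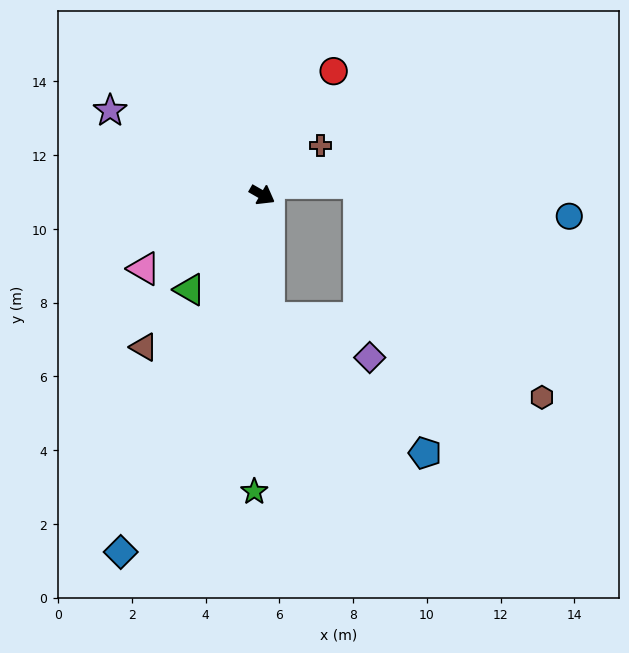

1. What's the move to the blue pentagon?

blocked — turn right 57°, forward 3.3 m, then turn left 46°, forward 5.6 m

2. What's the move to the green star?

turn right 62°, forward 8.0 m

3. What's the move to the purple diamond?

blocked — turn right 57°, forward 3.3 m, then turn left 65°, forward 2.9 m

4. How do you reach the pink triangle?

turn right 118°, forward 3.8 m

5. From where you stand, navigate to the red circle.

turn left 90°, forward 3.9 m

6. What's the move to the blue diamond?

turn right 82°, forward 10.4 m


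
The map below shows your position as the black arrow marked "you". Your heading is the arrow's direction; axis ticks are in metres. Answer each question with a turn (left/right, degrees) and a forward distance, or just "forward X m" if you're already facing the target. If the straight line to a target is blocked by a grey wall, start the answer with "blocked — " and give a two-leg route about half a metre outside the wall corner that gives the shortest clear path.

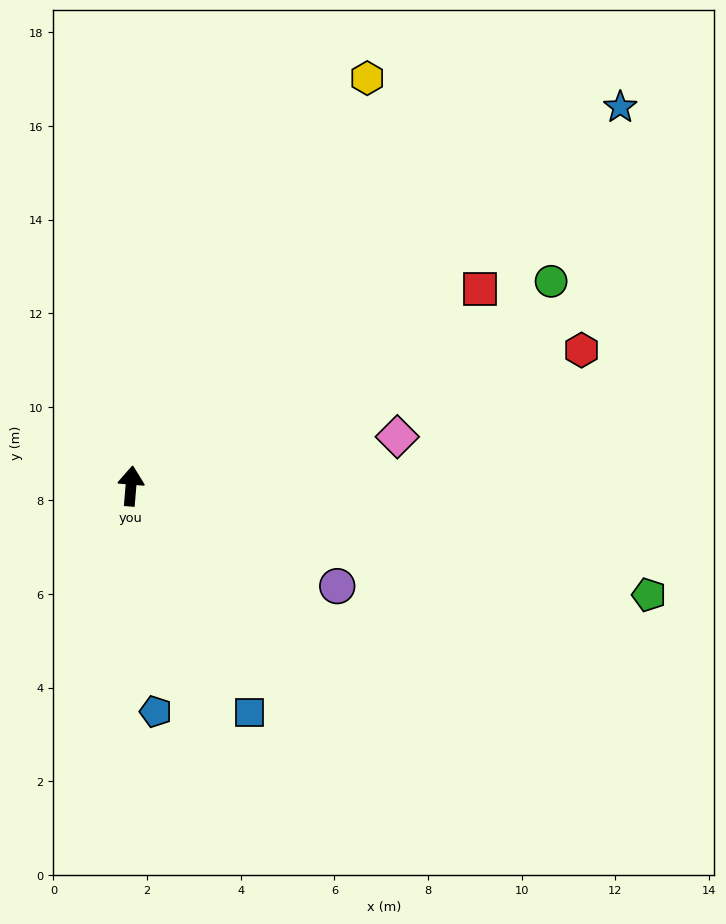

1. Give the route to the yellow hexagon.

turn right 25°, forward 10.1 m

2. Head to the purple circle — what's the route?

turn right 111°, forward 4.9 m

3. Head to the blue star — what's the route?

turn right 47°, forward 13.2 m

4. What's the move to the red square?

turn right 56°, forward 8.6 m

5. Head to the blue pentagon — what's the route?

turn right 169°, forward 4.8 m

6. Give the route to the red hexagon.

turn right 68°, forward 10.1 m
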